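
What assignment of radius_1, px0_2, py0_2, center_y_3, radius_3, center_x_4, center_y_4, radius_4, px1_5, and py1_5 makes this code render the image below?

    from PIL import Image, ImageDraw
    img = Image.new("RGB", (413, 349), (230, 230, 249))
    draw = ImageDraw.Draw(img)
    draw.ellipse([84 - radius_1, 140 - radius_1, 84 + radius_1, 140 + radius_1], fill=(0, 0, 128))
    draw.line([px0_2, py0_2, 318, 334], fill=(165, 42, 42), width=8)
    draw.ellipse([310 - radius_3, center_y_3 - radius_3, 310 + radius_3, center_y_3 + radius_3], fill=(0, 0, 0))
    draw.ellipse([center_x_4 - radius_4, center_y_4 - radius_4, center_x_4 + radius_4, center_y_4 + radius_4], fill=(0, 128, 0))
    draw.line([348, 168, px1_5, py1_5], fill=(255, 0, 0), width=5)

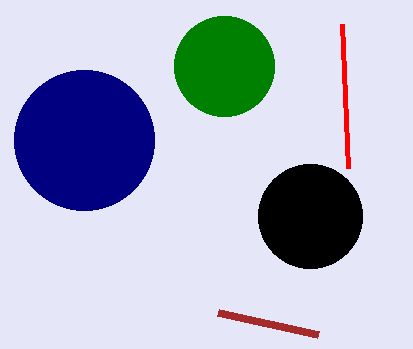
radius_1 = 70
px0_2 = 218
py0_2 = 312
center_y_3 = 216
radius_3 = 52
center_x_4 = 224
center_y_4 = 66
radius_4 = 50
px1_5 = 342
py1_5 = 24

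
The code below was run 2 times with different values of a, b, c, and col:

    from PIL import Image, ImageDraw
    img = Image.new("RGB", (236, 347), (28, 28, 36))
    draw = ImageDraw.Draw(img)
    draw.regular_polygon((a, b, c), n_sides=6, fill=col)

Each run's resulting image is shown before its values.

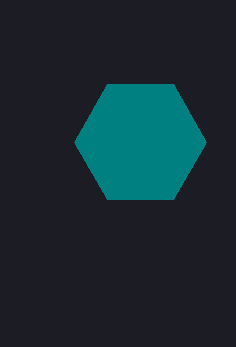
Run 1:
a = 140; b = 142; c = 66; col = 'teal'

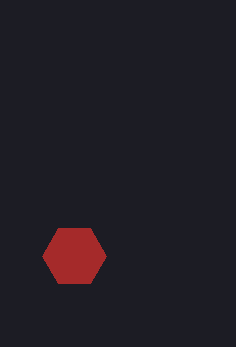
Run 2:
a = 74
b = 256
c = 32
col = 'brown'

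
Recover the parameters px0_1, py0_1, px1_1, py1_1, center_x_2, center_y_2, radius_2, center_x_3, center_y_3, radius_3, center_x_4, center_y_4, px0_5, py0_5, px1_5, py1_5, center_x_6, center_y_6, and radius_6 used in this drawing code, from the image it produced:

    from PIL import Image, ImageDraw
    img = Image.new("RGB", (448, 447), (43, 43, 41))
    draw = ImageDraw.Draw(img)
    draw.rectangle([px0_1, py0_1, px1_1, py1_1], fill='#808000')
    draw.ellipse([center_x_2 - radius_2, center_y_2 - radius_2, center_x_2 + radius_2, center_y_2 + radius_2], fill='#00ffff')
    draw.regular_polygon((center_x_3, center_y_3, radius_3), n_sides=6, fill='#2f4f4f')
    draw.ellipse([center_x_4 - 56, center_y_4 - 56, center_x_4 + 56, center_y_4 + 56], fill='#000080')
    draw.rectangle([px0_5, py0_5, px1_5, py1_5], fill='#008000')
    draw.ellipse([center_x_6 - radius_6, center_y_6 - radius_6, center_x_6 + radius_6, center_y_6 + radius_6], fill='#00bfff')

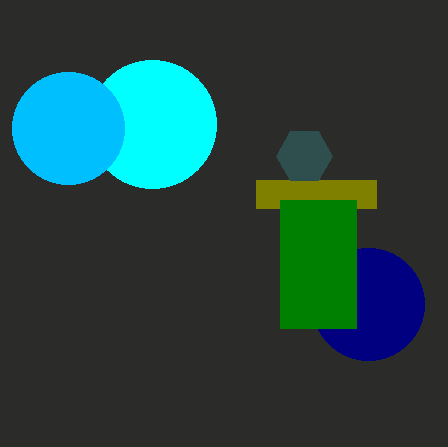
px0_1 = 256
py0_1 = 180
px1_1 = 376
py1_1 = 208
center_x_2 = 152
center_y_2 = 124
radius_2 = 64
center_x_3 = 304
center_y_3 = 156
radius_3 = 28
center_x_4 = 368
center_y_4 = 304
px0_5 = 280
py0_5 = 200
px1_5 = 356
py1_5 = 328
center_x_6 = 68
center_y_6 = 128
radius_6 = 56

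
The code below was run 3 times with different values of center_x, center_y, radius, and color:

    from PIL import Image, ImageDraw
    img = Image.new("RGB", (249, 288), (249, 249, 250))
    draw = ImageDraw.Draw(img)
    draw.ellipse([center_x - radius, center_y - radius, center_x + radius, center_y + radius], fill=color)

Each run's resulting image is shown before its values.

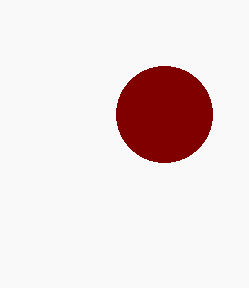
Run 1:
center_x = 164; center_y = 114; radius = 48; color = 'maroon'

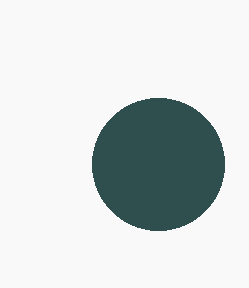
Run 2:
center_x = 158
center_y = 164
radius = 66
color = 'darkslategray'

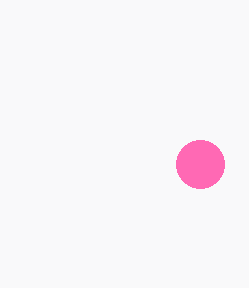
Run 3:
center_x = 200
center_y = 164
radius = 24
color = 'hotpink'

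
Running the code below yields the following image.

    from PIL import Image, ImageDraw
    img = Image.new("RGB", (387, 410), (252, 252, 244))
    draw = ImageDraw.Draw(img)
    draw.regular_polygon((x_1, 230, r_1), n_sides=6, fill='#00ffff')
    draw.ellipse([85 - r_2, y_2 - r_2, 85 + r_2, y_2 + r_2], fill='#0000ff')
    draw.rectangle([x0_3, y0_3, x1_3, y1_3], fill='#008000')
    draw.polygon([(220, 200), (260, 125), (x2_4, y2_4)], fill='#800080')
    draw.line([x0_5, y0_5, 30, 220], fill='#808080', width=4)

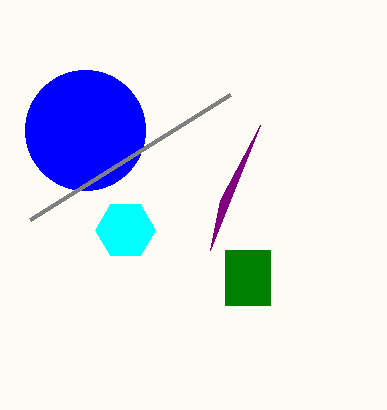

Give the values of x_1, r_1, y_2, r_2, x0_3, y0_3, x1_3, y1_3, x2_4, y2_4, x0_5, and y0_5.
x_1 = 125, r_1 = 30, y_2 = 130, r_2 = 60, x0_3 = 225, y0_3 = 250, x1_3 = 270, y1_3 = 305, x2_4 = 210, y2_4 = 250, x0_5 = 230, y0_5 = 95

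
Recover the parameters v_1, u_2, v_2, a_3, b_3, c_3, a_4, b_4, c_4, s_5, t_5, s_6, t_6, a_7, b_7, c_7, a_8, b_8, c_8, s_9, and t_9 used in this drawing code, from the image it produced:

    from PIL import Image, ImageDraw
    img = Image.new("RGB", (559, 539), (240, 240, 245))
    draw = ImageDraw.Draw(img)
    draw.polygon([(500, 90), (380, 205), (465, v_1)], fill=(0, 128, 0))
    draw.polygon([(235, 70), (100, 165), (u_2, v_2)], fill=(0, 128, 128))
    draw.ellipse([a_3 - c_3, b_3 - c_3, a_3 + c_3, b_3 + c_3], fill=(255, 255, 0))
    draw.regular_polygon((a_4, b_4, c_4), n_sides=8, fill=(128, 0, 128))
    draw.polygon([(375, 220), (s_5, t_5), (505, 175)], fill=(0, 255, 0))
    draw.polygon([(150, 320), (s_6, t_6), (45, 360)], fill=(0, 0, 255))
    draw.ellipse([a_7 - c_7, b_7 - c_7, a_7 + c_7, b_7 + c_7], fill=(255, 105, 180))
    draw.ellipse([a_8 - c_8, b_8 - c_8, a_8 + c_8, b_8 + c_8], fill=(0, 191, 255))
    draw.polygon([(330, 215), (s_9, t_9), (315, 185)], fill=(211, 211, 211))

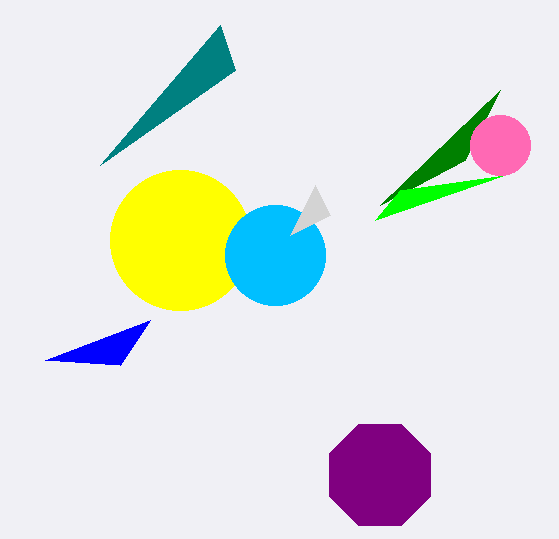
v_1 = 160
u_2 = 220
v_2 = 25
a_3 = 180
b_3 = 240
c_3 = 70
a_4 = 380
b_4 = 475
c_4 = 55
s_5 = 400
t_5 = 190
s_6 = 120
t_6 = 365
a_7 = 500
b_7 = 145
c_7 = 30
a_8 = 275
b_8 = 255
c_8 = 50
s_9 = 290
t_9 = 235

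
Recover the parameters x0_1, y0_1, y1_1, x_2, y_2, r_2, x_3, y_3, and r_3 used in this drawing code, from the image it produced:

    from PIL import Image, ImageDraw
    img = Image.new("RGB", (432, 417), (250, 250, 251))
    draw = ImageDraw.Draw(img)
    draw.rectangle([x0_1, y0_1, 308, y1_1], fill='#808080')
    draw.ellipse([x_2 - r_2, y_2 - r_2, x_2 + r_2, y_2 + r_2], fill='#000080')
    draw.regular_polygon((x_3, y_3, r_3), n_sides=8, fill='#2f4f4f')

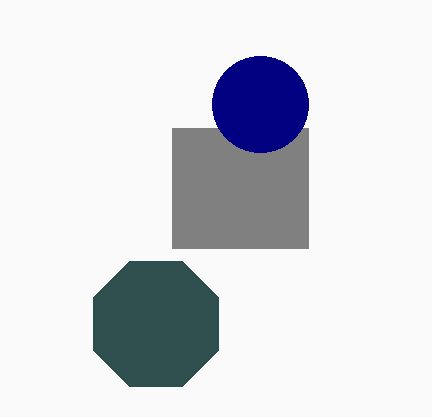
x0_1 = 172; y0_1 = 128; y1_1 = 248; x_2 = 260; y_2 = 104; r_2 = 48; x_3 = 156; y_3 = 324; r_3 = 68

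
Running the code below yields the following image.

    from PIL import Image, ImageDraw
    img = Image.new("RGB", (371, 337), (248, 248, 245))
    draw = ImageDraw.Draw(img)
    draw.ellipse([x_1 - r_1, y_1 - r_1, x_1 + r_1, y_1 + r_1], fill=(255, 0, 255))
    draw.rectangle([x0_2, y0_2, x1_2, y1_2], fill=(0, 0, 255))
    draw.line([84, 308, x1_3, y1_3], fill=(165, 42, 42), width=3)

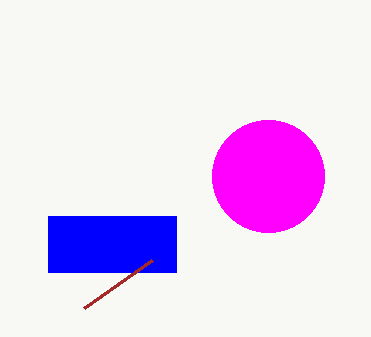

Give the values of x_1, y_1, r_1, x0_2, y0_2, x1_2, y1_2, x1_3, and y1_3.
x_1 = 268, y_1 = 176, r_1 = 56, x0_2 = 48, y0_2 = 216, x1_2 = 176, y1_2 = 272, x1_3 = 152, y1_3 = 260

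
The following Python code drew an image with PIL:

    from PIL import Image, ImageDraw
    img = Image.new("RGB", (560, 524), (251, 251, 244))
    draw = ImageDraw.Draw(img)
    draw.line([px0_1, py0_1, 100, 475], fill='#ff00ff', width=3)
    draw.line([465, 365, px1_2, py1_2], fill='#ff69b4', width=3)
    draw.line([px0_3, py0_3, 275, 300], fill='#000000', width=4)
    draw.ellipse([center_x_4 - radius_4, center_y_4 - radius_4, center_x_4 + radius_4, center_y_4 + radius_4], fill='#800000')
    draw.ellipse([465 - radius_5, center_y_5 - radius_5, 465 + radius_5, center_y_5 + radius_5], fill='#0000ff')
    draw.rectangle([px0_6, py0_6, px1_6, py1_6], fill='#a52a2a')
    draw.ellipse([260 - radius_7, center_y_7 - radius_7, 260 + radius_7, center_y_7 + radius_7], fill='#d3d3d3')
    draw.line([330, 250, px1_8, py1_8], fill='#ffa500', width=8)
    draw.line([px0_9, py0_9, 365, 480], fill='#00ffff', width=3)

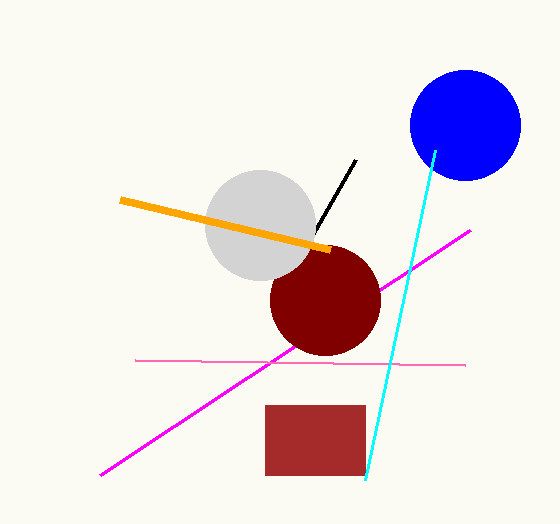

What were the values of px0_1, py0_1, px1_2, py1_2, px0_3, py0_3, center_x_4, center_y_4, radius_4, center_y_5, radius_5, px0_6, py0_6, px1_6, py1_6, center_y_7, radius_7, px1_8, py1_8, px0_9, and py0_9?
px0_1 = 470, py0_1 = 230, px1_2 = 135, py1_2 = 360, px0_3 = 355, py0_3 = 160, center_x_4 = 325, center_y_4 = 300, radius_4 = 55, center_y_5 = 125, radius_5 = 55, px0_6 = 265, py0_6 = 405, px1_6 = 365, py1_6 = 475, center_y_7 = 225, radius_7 = 55, px1_8 = 120, py1_8 = 200, px0_9 = 435, py0_9 = 150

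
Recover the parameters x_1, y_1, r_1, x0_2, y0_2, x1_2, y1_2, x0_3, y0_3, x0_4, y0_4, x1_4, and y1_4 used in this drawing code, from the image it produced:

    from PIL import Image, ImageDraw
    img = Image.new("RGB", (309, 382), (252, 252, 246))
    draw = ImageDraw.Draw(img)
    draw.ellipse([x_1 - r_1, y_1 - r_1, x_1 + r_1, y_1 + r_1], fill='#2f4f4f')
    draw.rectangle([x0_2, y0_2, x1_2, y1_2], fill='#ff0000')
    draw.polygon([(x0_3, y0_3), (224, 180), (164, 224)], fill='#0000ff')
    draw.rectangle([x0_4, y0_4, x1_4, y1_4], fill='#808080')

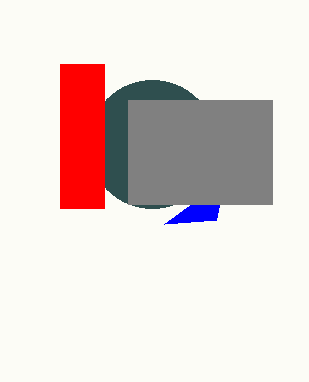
x_1 = 152, y_1 = 144, r_1 = 64, x0_2 = 60, y0_2 = 64, x1_2 = 104, y1_2 = 208, x0_3 = 216, y0_3 = 220, x0_4 = 128, y0_4 = 100, x1_4 = 272, y1_4 = 204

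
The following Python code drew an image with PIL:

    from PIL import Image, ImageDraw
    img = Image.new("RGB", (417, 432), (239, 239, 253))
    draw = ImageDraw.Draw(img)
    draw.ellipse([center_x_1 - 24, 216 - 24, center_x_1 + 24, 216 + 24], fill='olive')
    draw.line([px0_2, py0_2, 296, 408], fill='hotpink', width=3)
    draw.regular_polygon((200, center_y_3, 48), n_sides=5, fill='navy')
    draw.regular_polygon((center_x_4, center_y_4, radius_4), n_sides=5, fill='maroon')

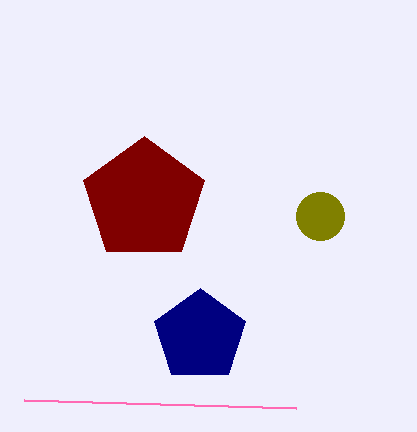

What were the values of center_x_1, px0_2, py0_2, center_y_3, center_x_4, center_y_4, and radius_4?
center_x_1 = 320, px0_2 = 24, py0_2 = 400, center_y_3 = 336, center_x_4 = 144, center_y_4 = 200, radius_4 = 64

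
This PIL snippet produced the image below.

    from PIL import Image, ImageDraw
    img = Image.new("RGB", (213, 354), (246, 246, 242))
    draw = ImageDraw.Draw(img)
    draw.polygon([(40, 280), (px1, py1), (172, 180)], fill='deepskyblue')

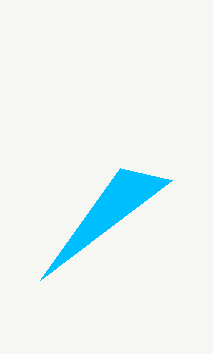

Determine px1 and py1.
px1 = 120, py1 = 168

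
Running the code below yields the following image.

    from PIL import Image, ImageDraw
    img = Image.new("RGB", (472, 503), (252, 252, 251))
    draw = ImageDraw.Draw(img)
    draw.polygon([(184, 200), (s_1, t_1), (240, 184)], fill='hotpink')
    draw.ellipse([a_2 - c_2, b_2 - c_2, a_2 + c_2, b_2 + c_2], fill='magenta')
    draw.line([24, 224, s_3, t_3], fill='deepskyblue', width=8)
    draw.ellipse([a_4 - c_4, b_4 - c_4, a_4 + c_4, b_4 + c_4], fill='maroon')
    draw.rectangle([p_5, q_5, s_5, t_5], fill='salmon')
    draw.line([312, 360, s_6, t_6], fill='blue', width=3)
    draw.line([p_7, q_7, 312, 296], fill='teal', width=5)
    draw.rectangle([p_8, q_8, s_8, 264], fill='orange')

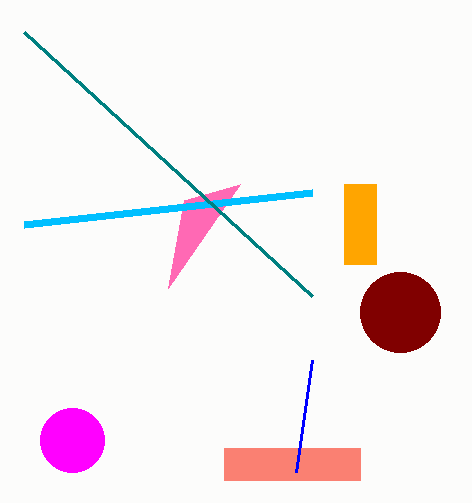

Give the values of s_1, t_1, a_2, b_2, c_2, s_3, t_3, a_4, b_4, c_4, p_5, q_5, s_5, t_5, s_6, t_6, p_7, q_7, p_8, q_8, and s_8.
s_1 = 168, t_1 = 288, a_2 = 72, b_2 = 440, c_2 = 32, s_3 = 312, t_3 = 192, a_4 = 400, b_4 = 312, c_4 = 40, p_5 = 224, q_5 = 448, s_5 = 360, t_5 = 480, s_6 = 296, t_6 = 472, p_7 = 24, q_7 = 32, p_8 = 344, q_8 = 184, s_8 = 376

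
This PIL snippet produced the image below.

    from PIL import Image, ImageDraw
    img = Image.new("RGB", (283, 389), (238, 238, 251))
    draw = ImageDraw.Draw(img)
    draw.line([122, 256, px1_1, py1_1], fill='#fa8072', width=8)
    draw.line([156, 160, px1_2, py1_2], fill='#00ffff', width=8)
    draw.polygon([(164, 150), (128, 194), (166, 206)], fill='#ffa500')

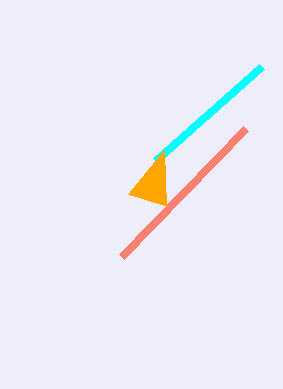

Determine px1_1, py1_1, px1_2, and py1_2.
px1_1 = 246
py1_1 = 128
px1_2 = 262
py1_2 = 66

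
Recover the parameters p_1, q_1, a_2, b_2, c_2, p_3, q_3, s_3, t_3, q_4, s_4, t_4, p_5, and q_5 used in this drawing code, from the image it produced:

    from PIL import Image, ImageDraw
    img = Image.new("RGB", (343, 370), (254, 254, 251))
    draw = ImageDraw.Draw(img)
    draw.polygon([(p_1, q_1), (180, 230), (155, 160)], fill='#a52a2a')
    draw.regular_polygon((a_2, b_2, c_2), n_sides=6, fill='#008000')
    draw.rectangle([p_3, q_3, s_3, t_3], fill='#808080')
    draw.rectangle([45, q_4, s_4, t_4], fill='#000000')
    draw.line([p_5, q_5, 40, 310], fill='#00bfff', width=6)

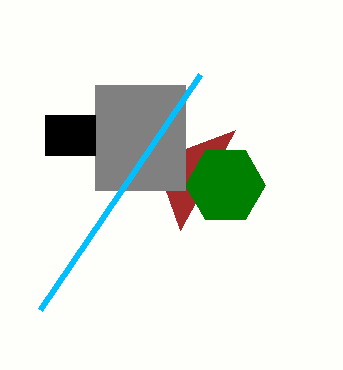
p_1 = 235; q_1 = 130; a_2 = 225; b_2 = 185; c_2 = 40; p_3 = 95; q_3 = 85; s_3 = 185; t_3 = 190; q_4 = 115; s_4 = 95; t_4 = 155; p_5 = 200; q_5 = 75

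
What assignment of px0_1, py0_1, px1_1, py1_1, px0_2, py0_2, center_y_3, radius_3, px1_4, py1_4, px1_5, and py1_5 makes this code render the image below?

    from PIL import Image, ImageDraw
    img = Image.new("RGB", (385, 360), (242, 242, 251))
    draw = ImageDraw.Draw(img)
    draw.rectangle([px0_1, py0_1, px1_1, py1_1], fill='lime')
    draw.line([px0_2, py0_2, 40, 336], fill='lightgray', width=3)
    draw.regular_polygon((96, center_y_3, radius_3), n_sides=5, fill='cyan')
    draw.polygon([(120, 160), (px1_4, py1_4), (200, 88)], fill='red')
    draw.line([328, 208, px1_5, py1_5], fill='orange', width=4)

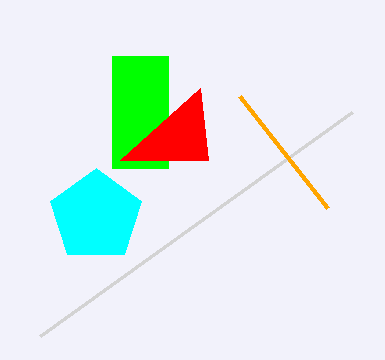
px0_1 = 112; py0_1 = 56; px1_1 = 168; py1_1 = 168; px0_2 = 352; py0_2 = 112; center_y_3 = 216; radius_3 = 48; px1_4 = 208; py1_4 = 160; px1_5 = 240; py1_5 = 96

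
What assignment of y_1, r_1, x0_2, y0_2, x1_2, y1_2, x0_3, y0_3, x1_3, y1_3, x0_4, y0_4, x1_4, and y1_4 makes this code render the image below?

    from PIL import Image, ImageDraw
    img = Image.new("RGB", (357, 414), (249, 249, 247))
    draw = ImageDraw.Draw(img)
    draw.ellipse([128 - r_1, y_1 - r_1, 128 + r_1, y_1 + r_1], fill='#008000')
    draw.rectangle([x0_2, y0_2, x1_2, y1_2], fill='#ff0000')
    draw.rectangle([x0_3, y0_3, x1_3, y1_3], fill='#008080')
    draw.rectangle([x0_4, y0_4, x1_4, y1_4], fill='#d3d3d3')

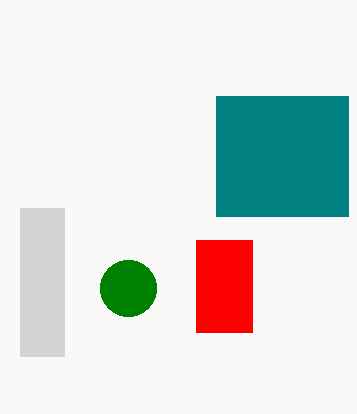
y_1 = 288
r_1 = 28
x0_2 = 196
y0_2 = 240
x1_2 = 252
y1_2 = 332
x0_3 = 216
y0_3 = 96
x1_3 = 348
y1_3 = 216
x0_4 = 20
y0_4 = 208
x1_4 = 64
y1_4 = 356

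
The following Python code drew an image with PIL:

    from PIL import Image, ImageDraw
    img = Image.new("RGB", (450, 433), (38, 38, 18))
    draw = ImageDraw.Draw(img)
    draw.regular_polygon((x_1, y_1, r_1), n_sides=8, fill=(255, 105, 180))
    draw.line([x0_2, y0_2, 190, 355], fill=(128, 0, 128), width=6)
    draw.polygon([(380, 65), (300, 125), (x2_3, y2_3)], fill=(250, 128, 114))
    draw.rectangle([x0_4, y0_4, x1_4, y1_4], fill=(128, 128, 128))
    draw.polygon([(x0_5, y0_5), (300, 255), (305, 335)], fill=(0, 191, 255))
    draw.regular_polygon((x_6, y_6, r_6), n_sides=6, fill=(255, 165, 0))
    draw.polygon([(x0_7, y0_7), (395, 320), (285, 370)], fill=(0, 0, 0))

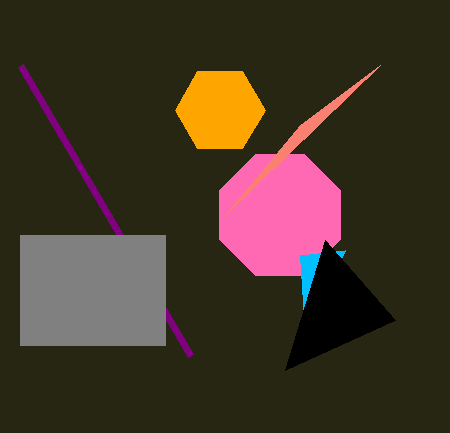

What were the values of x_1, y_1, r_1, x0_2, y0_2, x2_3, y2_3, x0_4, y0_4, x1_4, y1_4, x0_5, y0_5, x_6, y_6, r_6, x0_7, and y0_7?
x_1 = 280, y_1 = 215, r_1 = 65, x0_2 = 20, y0_2 = 65, x2_3 = 225, y2_3 = 215, x0_4 = 20, y0_4 = 235, x1_4 = 165, y1_4 = 345, x0_5 = 345, y0_5 = 250, x_6 = 220, y_6 = 110, r_6 = 45, x0_7 = 325, y0_7 = 240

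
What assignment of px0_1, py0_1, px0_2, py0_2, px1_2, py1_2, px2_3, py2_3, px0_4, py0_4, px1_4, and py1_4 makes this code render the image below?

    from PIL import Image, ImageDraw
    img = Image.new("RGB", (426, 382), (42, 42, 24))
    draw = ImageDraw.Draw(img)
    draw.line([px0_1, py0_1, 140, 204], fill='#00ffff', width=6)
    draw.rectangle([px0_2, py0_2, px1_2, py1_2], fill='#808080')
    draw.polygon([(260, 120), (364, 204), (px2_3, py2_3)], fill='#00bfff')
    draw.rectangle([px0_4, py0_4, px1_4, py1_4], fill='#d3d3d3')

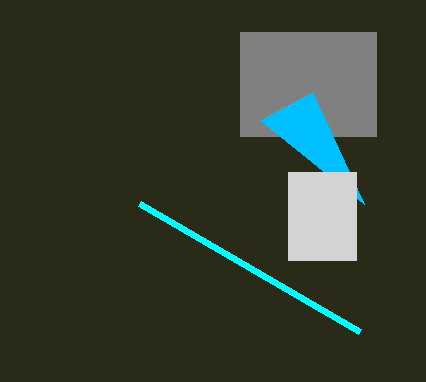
px0_1 = 360
py0_1 = 332
px0_2 = 240
py0_2 = 32
px1_2 = 376
py1_2 = 136
px2_3 = 312
py2_3 = 92
px0_4 = 288
py0_4 = 172
px1_4 = 356
py1_4 = 260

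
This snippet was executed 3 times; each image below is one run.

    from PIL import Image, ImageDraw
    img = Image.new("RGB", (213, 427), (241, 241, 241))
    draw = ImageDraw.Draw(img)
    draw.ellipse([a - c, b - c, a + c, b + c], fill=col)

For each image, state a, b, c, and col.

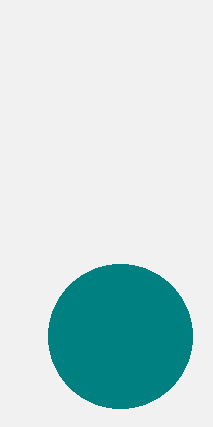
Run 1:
a = 120; b = 336; c = 72; col = 'teal'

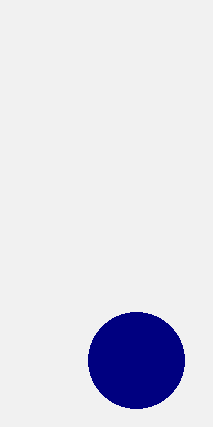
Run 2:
a = 136, b = 360, c = 48, col = 'navy'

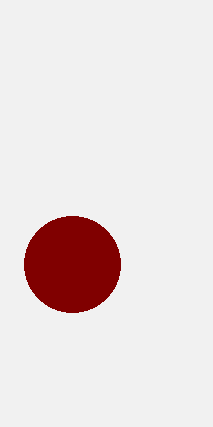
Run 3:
a = 72
b = 264
c = 48
col = 'maroon'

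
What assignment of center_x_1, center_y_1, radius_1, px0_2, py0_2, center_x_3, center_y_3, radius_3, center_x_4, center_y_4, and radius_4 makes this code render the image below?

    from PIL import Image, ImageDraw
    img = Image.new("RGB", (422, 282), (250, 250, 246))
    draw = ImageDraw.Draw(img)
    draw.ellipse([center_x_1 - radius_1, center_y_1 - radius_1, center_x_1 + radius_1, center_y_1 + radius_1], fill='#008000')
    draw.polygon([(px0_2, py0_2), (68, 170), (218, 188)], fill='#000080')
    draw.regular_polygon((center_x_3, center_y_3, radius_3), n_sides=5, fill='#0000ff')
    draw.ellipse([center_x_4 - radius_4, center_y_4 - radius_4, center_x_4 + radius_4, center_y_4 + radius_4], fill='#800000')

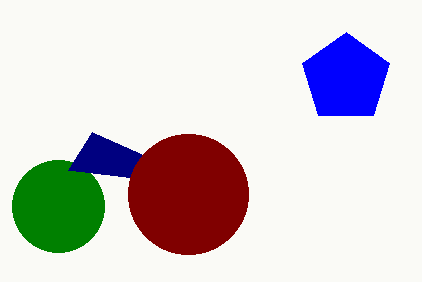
center_x_1 = 58
center_y_1 = 206
radius_1 = 46
px0_2 = 92
py0_2 = 132
center_x_3 = 346
center_y_3 = 78
radius_3 = 46
center_x_4 = 188
center_y_4 = 194
radius_4 = 60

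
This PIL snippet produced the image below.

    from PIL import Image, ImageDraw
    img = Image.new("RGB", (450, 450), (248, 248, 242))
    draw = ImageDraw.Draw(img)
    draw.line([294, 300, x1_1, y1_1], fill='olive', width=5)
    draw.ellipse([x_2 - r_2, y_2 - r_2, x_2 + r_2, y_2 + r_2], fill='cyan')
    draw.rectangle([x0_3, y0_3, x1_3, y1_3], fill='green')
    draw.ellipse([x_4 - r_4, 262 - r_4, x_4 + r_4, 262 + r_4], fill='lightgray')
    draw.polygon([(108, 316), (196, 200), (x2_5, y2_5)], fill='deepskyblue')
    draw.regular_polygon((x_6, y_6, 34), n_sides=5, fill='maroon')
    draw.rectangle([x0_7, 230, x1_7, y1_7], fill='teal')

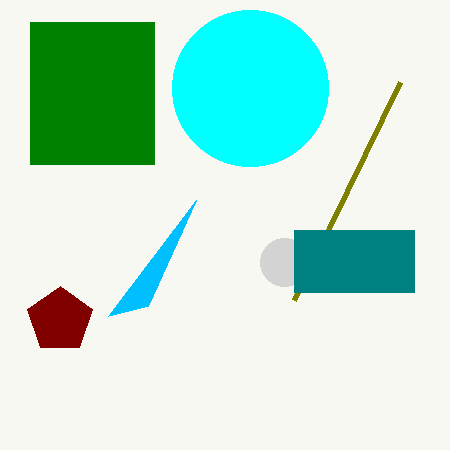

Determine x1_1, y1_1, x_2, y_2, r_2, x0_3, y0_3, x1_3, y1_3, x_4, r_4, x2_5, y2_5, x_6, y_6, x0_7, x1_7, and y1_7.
x1_1 = 400, y1_1 = 82, x_2 = 250, y_2 = 88, r_2 = 78, x0_3 = 30, y0_3 = 22, x1_3 = 154, y1_3 = 164, x_4 = 284, r_4 = 24, x2_5 = 148, y2_5 = 306, x_6 = 60, y_6 = 320, x0_7 = 294, x1_7 = 414, y1_7 = 292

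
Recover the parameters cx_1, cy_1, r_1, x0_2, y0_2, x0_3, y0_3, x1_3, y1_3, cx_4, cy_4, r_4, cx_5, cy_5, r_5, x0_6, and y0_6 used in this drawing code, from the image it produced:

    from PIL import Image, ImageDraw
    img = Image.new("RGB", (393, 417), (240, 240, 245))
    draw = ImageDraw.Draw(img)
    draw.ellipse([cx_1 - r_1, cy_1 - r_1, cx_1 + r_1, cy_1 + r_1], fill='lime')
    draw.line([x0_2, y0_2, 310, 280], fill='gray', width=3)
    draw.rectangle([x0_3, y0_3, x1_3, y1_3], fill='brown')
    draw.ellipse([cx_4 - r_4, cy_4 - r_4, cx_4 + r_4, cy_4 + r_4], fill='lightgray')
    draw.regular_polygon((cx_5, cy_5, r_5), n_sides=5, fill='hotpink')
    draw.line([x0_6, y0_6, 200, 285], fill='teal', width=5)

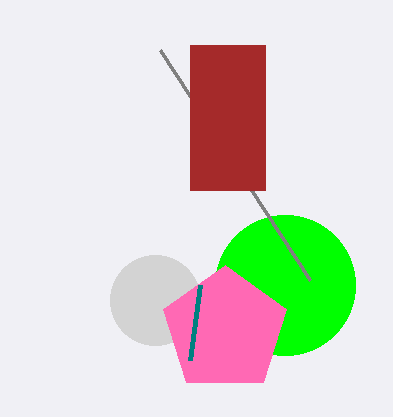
cx_1 = 285, cy_1 = 285, r_1 = 70, x0_2 = 160, y0_2 = 50, x0_3 = 190, y0_3 = 45, x1_3 = 265, y1_3 = 190, cx_4 = 155, cy_4 = 300, r_4 = 45, cx_5 = 225, cy_5 = 330, r_5 = 65, x0_6 = 190, y0_6 = 360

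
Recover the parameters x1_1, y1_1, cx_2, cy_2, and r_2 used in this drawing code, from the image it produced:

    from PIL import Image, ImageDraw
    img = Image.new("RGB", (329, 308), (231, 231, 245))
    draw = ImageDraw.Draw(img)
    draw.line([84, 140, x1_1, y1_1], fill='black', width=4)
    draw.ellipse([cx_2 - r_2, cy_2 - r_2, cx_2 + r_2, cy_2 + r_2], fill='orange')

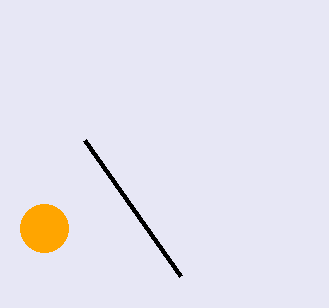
x1_1 = 180, y1_1 = 276, cx_2 = 44, cy_2 = 228, r_2 = 24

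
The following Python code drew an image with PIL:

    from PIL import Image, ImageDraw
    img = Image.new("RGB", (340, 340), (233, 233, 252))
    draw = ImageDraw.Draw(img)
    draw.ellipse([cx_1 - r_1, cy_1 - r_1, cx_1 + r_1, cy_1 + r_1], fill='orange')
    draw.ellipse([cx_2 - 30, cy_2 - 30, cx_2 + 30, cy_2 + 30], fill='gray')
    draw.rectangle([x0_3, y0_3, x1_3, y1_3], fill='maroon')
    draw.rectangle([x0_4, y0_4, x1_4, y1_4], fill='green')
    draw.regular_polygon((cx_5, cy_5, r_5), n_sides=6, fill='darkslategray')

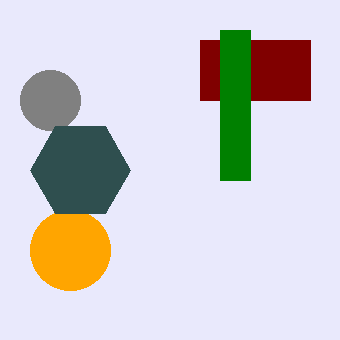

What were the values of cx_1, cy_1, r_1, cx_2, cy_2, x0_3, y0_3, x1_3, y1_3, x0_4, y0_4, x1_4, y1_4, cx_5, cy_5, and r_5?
cx_1 = 70
cy_1 = 250
r_1 = 40
cx_2 = 50
cy_2 = 100
x0_3 = 200
y0_3 = 40
x1_3 = 310
y1_3 = 100
x0_4 = 220
y0_4 = 30
x1_4 = 250
y1_4 = 180
cx_5 = 80
cy_5 = 170
r_5 = 50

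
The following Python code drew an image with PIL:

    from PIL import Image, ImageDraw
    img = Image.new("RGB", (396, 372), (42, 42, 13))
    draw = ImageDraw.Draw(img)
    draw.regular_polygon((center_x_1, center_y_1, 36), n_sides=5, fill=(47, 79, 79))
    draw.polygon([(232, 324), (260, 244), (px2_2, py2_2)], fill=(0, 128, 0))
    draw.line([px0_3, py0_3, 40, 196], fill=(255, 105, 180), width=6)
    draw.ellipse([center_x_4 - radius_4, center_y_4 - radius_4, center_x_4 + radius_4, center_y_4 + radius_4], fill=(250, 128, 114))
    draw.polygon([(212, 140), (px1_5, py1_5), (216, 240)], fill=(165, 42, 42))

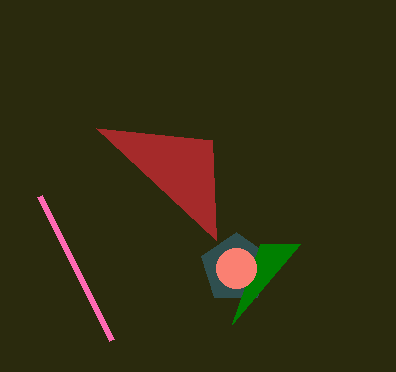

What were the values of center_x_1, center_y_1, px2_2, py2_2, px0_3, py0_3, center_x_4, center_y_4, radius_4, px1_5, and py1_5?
center_x_1 = 236, center_y_1 = 268, px2_2 = 300, py2_2 = 244, px0_3 = 112, py0_3 = 340, center_x_4 = 236, center_y_4 = 268, radius_4 = 20, px1_5 = 96, py1_5 = 128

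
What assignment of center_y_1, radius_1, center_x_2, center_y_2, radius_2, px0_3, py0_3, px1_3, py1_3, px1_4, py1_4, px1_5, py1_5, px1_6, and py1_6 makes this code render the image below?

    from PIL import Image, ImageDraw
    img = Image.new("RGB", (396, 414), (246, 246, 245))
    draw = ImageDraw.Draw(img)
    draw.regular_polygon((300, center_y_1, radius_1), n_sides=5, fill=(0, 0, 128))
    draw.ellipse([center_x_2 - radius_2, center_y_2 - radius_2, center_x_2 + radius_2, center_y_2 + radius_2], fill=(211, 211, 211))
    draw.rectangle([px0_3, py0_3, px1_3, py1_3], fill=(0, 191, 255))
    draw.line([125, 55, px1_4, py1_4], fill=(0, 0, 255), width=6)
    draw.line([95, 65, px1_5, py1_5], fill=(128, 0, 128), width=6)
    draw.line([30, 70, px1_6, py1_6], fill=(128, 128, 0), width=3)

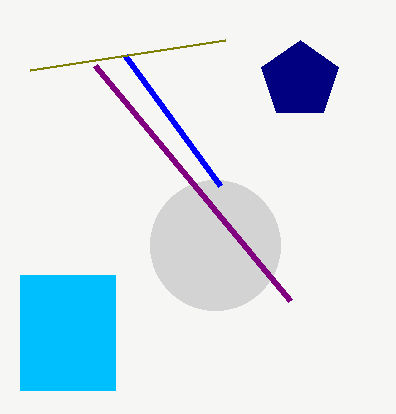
center_y_1 = 80
radius_1 = 40
center_x_2 = 215
center_y_2 = 245
radius_2 = 65
px0_3 = 20
py0_3 = 275
px1_3 = 115
py1_3 = 390
px1_4 = 220
py1_4 = 185
px1_5 = 290
py1_5 = 300
px1_6 = 225
py1_6 = 40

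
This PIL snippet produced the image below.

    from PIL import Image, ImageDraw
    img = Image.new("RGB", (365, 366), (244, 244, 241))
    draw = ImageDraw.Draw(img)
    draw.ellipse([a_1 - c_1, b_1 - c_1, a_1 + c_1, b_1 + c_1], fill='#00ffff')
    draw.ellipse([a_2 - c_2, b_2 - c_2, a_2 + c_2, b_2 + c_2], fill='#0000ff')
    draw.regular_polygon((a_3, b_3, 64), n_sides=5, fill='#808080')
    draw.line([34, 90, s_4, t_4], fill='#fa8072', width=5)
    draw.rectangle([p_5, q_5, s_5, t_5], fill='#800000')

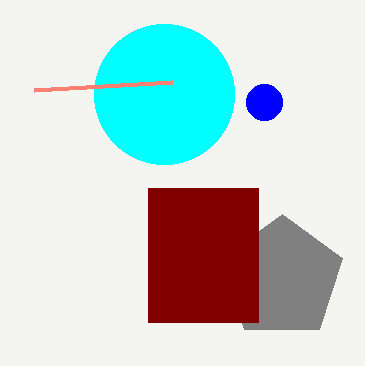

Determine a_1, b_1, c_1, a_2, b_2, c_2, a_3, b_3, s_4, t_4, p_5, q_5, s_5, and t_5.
a_1 = 164
b_1 = 94
c_1 = 70
a_2 = 264
b_2 = 102
c_2 = 18
a_3 = 282
b_3 = 278
s_4 = 172
t_4 = 82
p_5 = 148
q_5 = 188
s_5 = 258
t_5 = 322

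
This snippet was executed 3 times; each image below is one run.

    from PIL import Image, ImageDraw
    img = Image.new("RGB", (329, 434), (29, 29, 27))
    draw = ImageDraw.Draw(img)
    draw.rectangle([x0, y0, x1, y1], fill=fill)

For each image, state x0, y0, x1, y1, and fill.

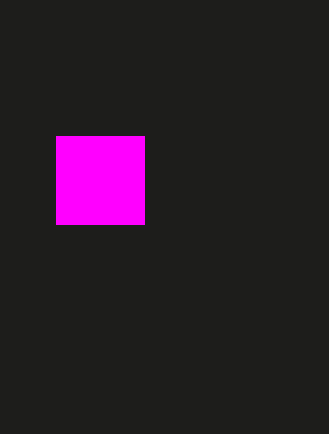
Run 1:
x0 = 56, y0 = 136, x1 = 144, y1 = 224, fill = 'magenta'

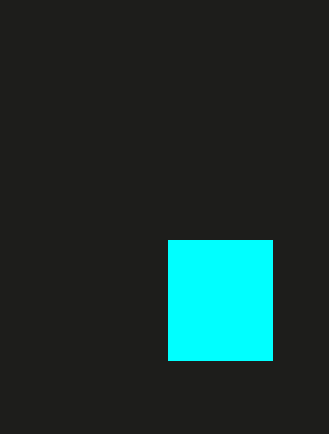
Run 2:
x0 = 168
y0 = 240
x1 = 272
y1 = 360
fill = 'cyan'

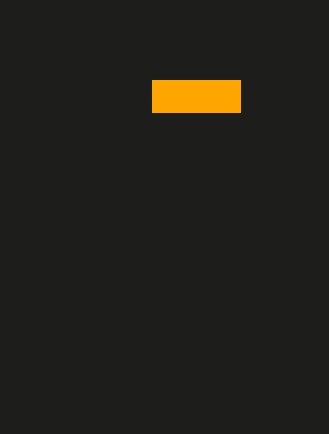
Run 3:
x0 = 152, y0 = 80, x1 = 240, y1 = 112, fill = 'orange'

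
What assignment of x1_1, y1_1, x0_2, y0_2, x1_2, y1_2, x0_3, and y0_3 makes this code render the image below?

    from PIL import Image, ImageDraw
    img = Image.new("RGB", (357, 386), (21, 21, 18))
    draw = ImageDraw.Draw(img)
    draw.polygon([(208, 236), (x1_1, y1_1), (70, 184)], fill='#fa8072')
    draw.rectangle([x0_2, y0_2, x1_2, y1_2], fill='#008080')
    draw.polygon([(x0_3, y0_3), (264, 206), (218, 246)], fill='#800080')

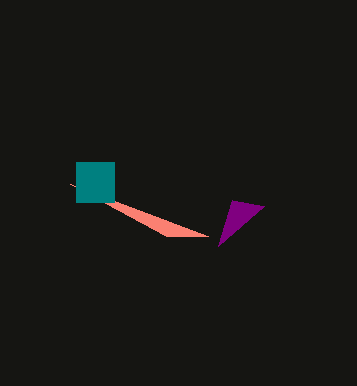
x1_1 = 166, y1_1 = 236, x0_2 = 76, y0_2 = 162, x1_2 = 114, y1_2 = 202, x0_3 = 232, y0_3 = 200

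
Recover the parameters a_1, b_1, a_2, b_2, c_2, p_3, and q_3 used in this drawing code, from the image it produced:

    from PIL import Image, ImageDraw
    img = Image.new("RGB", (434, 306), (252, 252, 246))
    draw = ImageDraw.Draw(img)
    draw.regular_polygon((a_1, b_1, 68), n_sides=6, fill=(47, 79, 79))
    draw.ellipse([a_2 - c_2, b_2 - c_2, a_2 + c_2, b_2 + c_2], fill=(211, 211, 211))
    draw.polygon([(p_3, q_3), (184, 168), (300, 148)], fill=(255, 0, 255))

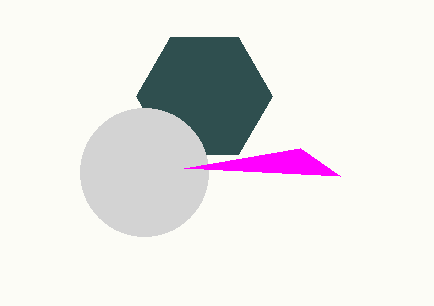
a_1 = 204; b_1 = 96; a_2 = 144; b_2 = 172; c_2 = 64; p_3 = 340; q_3 = 176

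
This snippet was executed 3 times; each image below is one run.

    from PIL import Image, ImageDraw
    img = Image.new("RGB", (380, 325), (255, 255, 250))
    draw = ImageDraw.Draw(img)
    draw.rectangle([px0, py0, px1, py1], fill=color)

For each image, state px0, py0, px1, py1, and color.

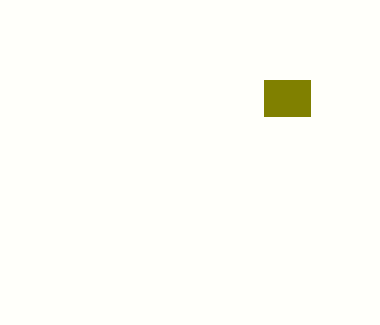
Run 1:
px0 = 264; py0 = 80; px1 = 310; py1 = 116; color = 'olive'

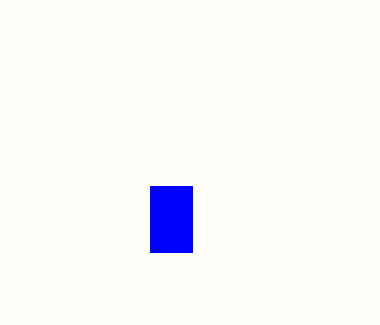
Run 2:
px0 = 150; py0 = 186; px1 = 192; py1 = 252; color = 'blue'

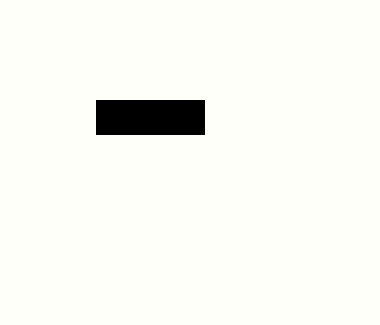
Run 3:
px0 = 96, py0 = 100, px1 = 204, py1 = 134, color = 'black'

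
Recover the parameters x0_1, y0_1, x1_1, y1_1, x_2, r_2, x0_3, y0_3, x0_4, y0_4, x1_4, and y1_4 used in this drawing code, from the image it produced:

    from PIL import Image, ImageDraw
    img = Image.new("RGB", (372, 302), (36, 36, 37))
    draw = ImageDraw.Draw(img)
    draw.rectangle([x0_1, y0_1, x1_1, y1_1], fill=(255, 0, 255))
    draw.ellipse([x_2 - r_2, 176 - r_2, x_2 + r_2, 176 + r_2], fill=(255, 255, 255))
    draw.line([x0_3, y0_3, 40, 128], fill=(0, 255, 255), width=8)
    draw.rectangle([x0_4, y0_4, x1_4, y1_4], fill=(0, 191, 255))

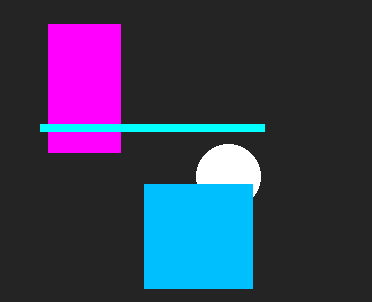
x0_1 = 48, y0_1 = 24, x1_1 = 120, y1_1 = 152, x_2 = 228, r_2 = 32, x0_3 = 264, y0_3 = 128, x0_4 = 144, y0_4 = 184, x1_4 = 252, y1_4 = 288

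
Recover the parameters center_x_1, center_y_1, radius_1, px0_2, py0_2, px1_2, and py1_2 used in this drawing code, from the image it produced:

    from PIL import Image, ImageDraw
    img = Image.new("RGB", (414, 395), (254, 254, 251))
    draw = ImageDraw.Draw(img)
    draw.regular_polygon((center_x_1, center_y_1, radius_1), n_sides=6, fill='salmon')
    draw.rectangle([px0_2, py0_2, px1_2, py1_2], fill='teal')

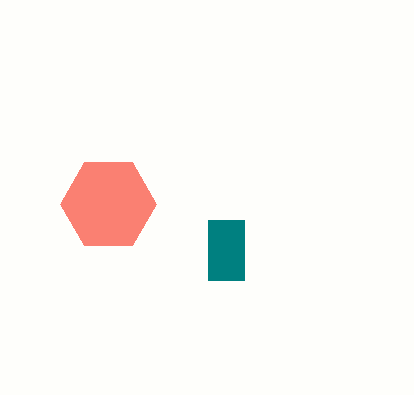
center_x_1 = 108; center_y_1 = 204; radius_1 = 48; px0_2 = 208; py0_2 = 220; px1_2 = 244; py1_2 = 280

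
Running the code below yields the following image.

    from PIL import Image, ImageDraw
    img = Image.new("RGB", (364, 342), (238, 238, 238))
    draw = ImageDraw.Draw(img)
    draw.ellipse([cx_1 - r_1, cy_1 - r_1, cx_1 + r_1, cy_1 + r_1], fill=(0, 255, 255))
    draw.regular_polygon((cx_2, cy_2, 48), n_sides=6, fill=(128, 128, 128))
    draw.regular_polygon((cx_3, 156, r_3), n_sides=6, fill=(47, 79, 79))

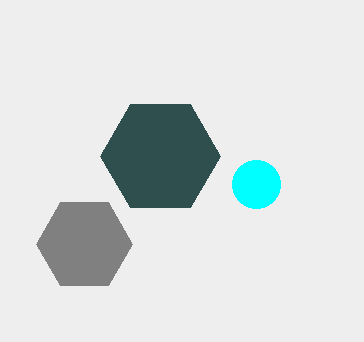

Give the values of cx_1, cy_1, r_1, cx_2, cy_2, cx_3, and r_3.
cx_1 = 256
cy_1 = 184
r_1 = 24
cx_2 = 84
cy_2 = 244
cx_3 = 160
r_3 = 60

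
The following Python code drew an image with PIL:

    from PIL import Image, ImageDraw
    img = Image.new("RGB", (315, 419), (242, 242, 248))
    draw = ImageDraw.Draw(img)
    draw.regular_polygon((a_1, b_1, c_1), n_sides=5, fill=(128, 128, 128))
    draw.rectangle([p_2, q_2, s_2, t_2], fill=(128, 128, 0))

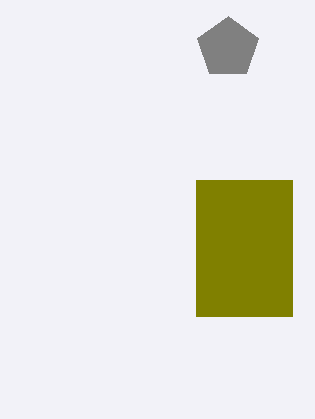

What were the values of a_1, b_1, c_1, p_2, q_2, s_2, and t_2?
a_1 = 228, b_1 = 48, c_1 = 32, p_2 = 196, q_2 = 180, s_2 = 292, t_2 = 316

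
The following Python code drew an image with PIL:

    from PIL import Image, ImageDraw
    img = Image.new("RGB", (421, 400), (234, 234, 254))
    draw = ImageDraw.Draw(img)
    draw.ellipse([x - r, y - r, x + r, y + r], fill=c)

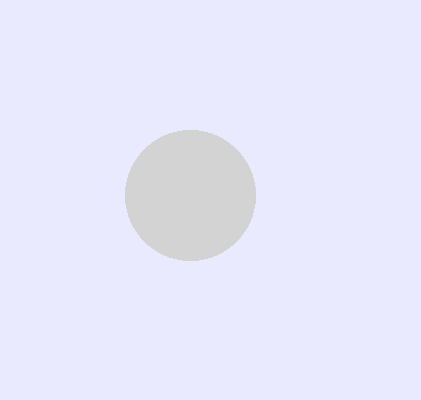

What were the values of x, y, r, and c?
x = 190, y = 195, r = 65, c = 'lightgray'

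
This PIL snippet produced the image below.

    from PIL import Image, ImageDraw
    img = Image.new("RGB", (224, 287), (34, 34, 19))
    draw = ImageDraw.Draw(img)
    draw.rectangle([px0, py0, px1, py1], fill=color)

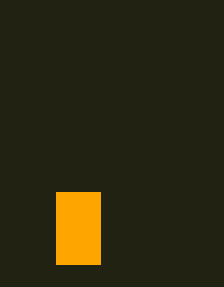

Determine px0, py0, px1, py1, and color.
px0 = 56; py0 = 192; px1 = 100; py1 = 264; color = 'orange'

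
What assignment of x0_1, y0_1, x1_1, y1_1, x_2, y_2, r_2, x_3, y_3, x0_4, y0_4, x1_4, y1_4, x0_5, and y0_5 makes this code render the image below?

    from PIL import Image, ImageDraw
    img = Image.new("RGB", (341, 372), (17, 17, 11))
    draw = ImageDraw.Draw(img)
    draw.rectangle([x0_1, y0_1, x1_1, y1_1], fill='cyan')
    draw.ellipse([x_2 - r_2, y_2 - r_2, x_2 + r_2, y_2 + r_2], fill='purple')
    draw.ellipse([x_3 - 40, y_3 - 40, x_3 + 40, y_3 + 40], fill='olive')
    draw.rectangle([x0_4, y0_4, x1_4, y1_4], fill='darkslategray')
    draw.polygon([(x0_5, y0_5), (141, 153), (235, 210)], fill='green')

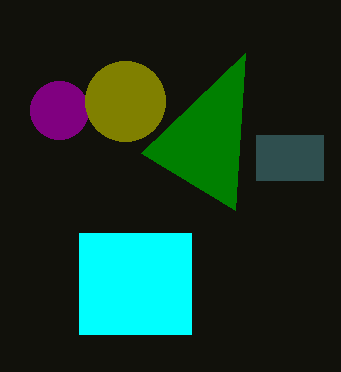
x0_1 = 79, y0_1 = 233, x1_1 = 191, y1_1 = 334, x_2 = 59, y_2 = 110, r_2 = 29, x_3 = 125, y_3 = 101, x0_4 = 256, y0_4 = 135, x1_4 = 323, y1_4 = 180, x0_5 = 245, y0_5 = 53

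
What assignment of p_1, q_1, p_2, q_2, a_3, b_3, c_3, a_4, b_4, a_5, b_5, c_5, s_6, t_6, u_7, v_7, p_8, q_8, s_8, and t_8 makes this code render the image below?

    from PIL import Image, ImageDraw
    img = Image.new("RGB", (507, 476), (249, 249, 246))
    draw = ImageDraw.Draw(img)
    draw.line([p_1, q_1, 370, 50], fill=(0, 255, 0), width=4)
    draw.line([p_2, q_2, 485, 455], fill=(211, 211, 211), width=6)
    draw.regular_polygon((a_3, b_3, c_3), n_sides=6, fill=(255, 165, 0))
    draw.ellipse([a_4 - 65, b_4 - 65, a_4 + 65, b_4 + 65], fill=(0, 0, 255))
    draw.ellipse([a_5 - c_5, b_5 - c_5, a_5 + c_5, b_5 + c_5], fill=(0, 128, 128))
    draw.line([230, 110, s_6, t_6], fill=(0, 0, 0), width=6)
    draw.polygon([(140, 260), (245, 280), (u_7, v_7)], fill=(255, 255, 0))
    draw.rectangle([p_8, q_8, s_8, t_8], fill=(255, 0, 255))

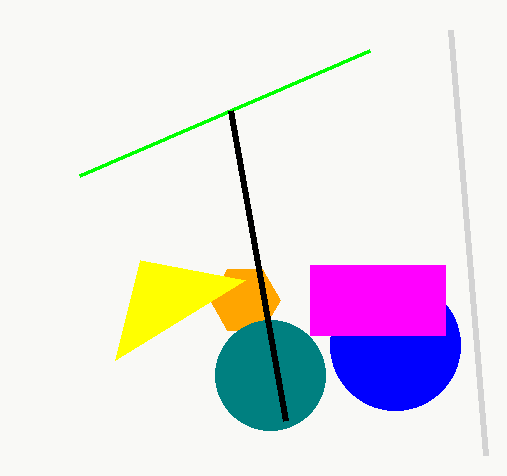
p_1 = 80
q_1 = 175
p_2 = 450
q_2 = 30
a_3 = 245
b_3 = 300
c_3 = 35
a_4 = 395
b_4 = 345
a_5 = 270
b_5 = 375
c_5 = 55
s_6 = 285
t_6 = 420
u_7 = 115
v_7 = 360
p_8 = 310
q_8 = 265
s_8 = 445
t_8 = 335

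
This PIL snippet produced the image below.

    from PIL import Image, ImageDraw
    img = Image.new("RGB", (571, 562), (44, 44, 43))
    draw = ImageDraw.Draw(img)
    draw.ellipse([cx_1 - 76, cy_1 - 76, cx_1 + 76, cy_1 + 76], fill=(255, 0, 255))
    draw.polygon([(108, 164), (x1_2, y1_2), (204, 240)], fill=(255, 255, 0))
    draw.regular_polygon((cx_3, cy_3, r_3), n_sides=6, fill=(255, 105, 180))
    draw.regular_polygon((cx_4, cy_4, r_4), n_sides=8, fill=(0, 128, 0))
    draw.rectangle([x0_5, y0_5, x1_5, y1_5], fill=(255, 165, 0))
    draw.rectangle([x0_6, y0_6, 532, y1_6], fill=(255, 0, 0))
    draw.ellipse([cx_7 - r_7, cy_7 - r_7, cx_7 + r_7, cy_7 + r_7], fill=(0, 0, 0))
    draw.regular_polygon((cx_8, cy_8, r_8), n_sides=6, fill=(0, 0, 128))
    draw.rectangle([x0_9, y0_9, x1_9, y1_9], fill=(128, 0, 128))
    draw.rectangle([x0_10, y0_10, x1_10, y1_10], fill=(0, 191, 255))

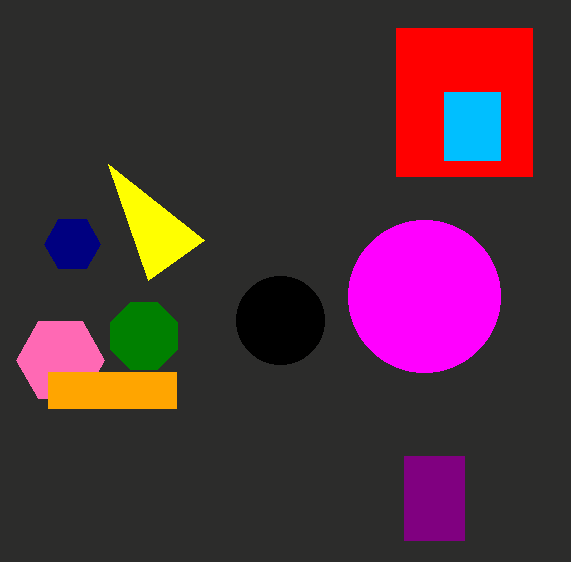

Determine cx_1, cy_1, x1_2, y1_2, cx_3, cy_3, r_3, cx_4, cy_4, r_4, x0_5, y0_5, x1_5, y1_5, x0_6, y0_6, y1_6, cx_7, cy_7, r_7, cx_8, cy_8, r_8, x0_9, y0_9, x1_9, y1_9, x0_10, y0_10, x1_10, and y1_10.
cx_1 = 424; cy_1 = 296; x1_2 = 148; y1_2 = 280; cx_3 = 60; cy_3 = 360; r_3 = 44; cx_4 = 144; cy_4 = 336; r_4 = 36; x0_5 = 48; y0_5 = 372; x1_5 = 176; y1_5 = 408; x0_6 = 396; y0_6 = 28; y1_6 = 176; cx_7 = 280; cy_7 = 320; r_7 = 44; cx_8 = 72; cy_8 = 244; r_8 = 28; x0_9 = 404; y0_9 = 456; x1_9 = 464; y1_9 = 540; x0_10 = 444; y0_10 = 92; x1_10 = 500; y1_10 = 160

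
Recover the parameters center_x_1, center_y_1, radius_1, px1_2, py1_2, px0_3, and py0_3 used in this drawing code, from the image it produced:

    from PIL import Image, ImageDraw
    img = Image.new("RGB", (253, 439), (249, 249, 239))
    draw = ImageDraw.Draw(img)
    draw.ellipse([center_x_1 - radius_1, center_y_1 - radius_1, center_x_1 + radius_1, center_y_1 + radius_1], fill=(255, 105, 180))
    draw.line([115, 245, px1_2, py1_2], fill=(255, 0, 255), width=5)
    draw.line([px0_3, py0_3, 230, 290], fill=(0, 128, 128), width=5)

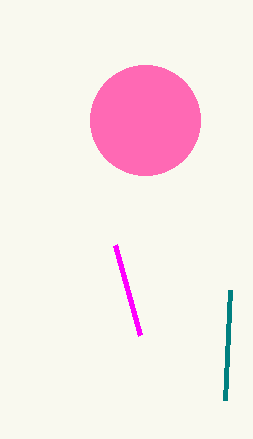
center_x_1 = 145; center_y_1 = 120; radius_1 = 55; px1_2 = 140; py1_2 = 335; px0_3 = 225; py0_3 = 400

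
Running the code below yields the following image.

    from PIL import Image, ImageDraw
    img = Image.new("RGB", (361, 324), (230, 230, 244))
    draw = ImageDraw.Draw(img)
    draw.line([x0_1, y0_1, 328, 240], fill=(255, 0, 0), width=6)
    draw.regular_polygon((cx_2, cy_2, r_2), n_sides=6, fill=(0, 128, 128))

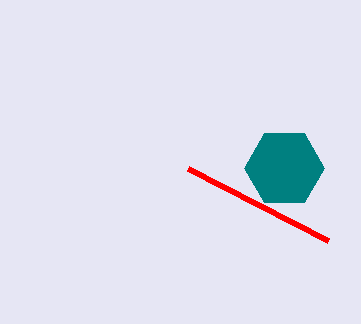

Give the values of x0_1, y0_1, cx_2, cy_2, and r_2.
x0_1 = 188; y0_1 = 168; cx_2 = 284; cy_2 = 168; r_2 = 40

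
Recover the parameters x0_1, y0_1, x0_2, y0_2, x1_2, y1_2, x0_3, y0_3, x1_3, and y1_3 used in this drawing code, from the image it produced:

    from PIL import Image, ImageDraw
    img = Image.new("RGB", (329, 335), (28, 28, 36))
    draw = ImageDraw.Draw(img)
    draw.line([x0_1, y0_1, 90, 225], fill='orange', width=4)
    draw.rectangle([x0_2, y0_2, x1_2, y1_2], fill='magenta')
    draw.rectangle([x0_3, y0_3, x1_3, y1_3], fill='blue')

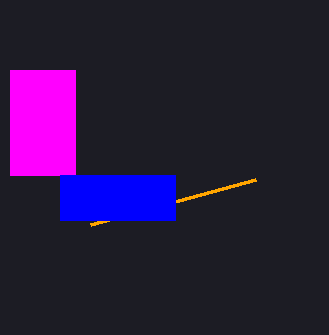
x0_1 = 255
y0_1 = 180
x0_2 = 10
y0_2 = 70
x1_2 = 75
y1_2 = 175
x0_3 = 60
y0_3 = 175
x1_3 = 175
y1_3 = 220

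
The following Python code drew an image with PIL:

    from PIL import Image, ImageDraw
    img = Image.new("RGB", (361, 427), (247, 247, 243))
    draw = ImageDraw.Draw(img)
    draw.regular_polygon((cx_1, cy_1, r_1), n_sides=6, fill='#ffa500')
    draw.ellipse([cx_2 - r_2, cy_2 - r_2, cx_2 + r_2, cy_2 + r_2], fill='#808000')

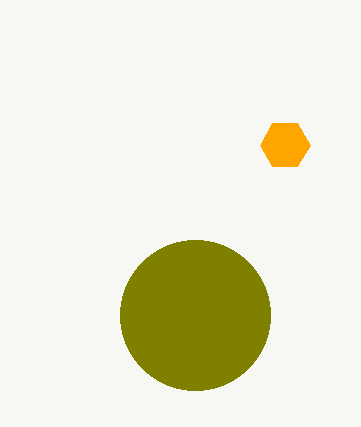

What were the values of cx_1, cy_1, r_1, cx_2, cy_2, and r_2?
cx_1 = 285; cy_1 = 145; r_1 = 25; cx_2 = 195; cy_2 = 315; r_2 = 75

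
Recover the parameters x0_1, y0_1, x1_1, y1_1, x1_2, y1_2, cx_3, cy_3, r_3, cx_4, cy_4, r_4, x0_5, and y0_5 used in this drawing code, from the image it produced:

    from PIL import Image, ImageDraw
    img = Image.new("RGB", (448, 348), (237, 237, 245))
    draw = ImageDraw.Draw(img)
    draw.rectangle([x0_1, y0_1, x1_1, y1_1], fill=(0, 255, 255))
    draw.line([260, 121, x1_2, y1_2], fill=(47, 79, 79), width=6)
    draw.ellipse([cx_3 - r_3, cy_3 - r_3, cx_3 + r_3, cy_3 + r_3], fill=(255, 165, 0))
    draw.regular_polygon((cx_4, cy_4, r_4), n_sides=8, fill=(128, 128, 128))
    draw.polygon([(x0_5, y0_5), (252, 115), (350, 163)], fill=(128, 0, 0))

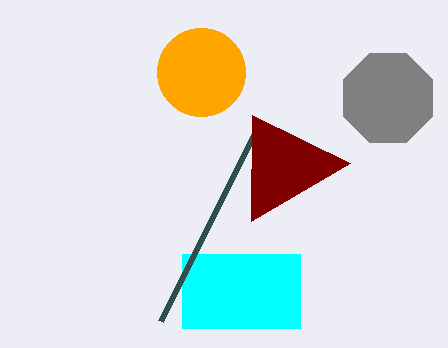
x0_1 = 182; y0_1 = 254; x1_1 = 300; y1_1 = 328; x1_2 = 160; y1_2 = 321; cx_3 = 201; cy_3 = 72; r_3 = 44; cx_4 = 388; cy_4 = 98; r_4 = 48; x0_5 = 251; y0_5 = 221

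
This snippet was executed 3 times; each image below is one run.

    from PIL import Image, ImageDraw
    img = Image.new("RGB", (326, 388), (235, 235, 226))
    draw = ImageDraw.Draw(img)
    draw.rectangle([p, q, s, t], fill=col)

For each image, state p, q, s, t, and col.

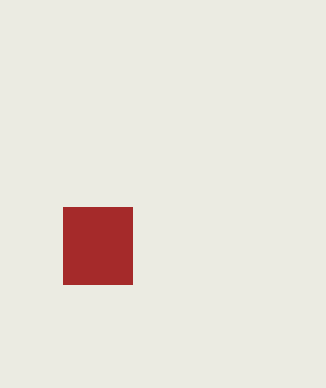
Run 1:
p = 63; q = 207; s = 132; t = 284; col = 'brown'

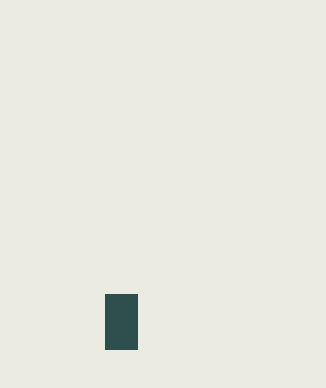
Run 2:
p = 105; q = 294; s = 137; t = 349; col = 'darkslategray'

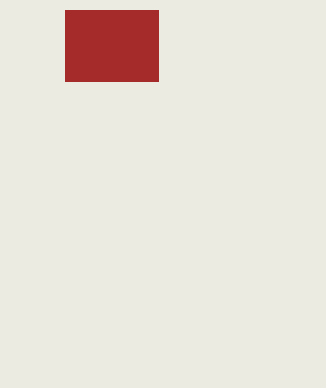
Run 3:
p = 65; q = 10; s = 158; t = 81; col = 'brown'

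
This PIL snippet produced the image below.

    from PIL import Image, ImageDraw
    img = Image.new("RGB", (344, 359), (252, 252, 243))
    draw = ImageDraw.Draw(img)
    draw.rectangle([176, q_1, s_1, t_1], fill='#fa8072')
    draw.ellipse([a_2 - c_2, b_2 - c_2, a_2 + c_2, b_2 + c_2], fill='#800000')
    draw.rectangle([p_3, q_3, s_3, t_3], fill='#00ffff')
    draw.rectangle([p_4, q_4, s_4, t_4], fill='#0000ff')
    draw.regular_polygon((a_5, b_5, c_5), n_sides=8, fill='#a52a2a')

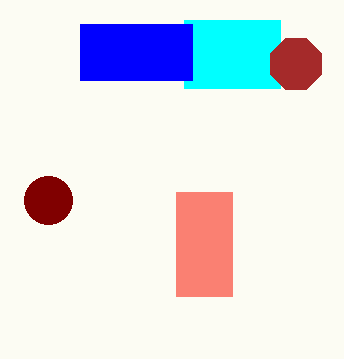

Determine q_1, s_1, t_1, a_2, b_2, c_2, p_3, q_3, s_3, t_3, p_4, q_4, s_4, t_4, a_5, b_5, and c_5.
q_1 = 192; s_1 = 232; t_1 = 296; a_2 = 48; b_2 = 200; c_2 = 24; p_3 = 184; q_3 = 20; s_3 = 280; t_3 = 88; p_4 = 80; q_4 = 24; s_4 = 192; t_4 = 80; a_5 = 296; b_5 = 64; c_5 = 28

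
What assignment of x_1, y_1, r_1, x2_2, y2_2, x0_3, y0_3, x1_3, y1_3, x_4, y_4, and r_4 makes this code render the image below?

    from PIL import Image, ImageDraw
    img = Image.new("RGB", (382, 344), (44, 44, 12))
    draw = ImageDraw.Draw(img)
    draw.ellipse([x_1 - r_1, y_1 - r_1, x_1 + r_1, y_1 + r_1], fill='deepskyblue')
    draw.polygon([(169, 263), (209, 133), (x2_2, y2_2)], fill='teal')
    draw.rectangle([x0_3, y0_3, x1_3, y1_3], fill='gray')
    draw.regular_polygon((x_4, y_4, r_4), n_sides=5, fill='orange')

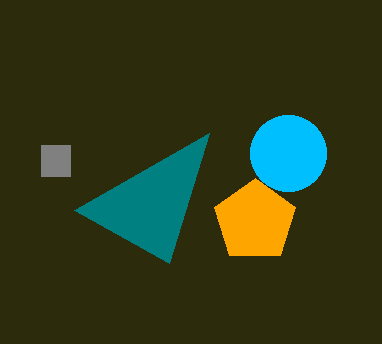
x_1 = 288; y_1 = 153; r_1 = 38; x2_2 = 74; y2_2 = 210; x0_3 = 41; y0_3 = 145; x1_3 = 70; y1_3 = 176; x_4 = 255; y_4 = 221; r_4 = 43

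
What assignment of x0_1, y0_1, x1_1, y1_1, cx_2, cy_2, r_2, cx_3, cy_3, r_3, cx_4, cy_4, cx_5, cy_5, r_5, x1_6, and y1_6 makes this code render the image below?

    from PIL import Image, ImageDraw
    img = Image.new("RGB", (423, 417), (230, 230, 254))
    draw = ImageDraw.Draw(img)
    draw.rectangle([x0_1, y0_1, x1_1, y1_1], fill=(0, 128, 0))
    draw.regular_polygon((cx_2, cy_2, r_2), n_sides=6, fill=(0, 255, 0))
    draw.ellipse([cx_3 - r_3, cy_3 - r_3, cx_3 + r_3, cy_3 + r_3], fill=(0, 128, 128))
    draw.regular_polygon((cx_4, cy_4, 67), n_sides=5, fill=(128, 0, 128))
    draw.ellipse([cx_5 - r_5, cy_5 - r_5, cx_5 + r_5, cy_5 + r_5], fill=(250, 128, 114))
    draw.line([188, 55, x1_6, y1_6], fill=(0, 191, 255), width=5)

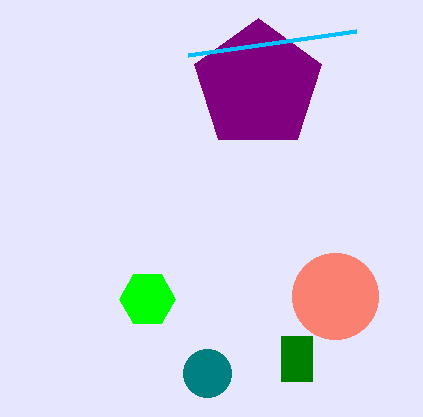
x0_1 = 281
y0_1 = 336
x1_1 = 312
y1_1 = 381
cx_2 = 147
cy_2 = 299
r_2 = 28
cx_3 = 207
cy_3 = 373
r_3 = 24
cx_4 = 258
cy_4 = 85
cx_5 = 335
cy_5 = 296
r_5 = 43
x1_6 = 356
y1_6 = 31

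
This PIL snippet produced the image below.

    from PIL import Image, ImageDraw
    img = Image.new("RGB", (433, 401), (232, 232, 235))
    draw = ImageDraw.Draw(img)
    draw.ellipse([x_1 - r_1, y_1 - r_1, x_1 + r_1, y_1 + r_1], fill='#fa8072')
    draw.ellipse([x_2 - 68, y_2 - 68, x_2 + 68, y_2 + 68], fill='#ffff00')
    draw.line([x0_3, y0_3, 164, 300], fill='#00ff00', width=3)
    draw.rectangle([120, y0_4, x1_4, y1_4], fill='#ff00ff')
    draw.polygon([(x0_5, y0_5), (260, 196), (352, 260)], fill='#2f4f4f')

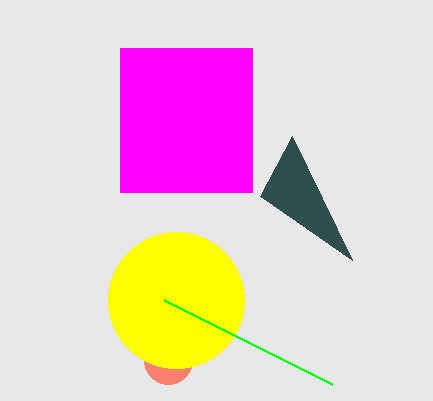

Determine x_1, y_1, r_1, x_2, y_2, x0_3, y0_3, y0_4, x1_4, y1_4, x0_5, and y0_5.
x_1 = 168; y_1 = 360; r_1 = 24; x_2 = 176; y_2 = 300; x0_3 = 332; y0_3 = 384; y0_4 = 48; x1_4 = 252; y1_4 = 192; x0_5 = 292; y0_5 = 136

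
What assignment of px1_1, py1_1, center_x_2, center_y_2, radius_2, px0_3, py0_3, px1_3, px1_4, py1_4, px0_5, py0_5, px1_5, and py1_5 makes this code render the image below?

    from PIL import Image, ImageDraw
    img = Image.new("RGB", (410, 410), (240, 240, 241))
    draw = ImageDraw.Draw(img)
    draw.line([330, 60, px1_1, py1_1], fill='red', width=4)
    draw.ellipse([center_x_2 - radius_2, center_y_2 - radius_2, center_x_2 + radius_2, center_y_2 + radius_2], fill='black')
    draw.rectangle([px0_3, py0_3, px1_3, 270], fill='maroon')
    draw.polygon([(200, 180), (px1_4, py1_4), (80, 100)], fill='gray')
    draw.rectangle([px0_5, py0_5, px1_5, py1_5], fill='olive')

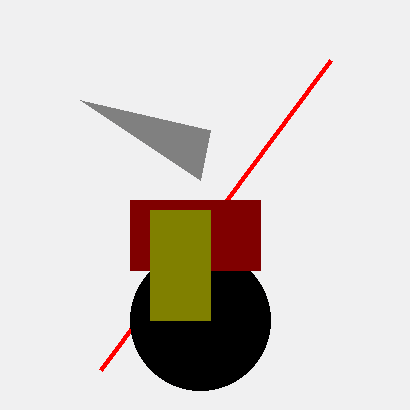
px1_1 = 100; py1_1 = 370; center_x_2 = 200; center_y_2 = 320; radius_2 = 70; px0_3 = 130; py0_3 = 200; px1_3 = 260; px1_4 = 210; py1_4 = 130; px0_5 = 150; py0_5 = 210; px1_5 = 210; py1_5 = 320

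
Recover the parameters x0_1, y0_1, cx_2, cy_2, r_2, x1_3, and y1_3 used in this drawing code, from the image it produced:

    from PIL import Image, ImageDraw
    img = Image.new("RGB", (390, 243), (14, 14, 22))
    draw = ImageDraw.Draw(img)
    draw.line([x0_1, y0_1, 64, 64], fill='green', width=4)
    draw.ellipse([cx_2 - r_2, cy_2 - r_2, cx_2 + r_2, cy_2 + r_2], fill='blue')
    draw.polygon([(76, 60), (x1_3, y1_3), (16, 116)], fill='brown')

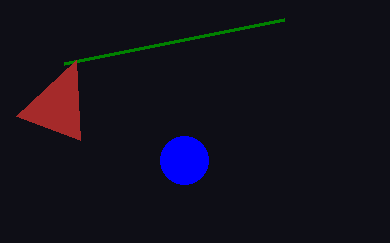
x0_1 = 284, y0_1 = 20, cx_2 = 184, cy_2 = 160, r_2 = 24, x1_3 = 80, y1_3 = 140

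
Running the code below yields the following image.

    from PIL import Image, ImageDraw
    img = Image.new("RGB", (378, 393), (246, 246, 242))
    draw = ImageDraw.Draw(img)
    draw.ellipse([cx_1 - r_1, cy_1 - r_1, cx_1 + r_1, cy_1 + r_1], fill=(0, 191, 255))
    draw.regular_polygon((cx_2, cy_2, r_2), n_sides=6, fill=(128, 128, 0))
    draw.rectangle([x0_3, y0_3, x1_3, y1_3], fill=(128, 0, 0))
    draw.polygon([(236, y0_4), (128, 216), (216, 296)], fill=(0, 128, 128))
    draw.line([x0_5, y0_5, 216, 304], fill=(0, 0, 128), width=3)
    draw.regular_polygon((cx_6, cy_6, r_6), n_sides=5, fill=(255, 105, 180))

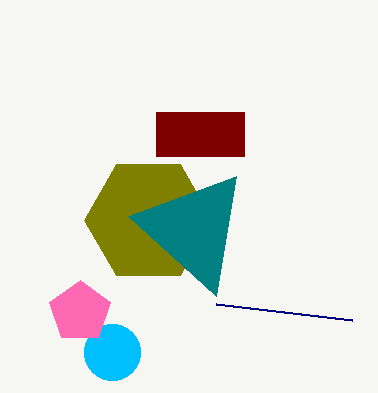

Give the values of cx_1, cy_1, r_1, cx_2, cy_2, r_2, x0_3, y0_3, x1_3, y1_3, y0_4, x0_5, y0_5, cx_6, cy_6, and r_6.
cx_1 = 112, cy_1 = 352, r_1 = 28, cx_2 = 148, cy_2 = 220, r_2 = 64, x0_3 = 156, y0_3 = 112, x1_3 = 244, y1_3 = 156, y0_4 = 176, x0_5 = 352, y0_5 = 320, cx_6 = 80, cy_6 = 312, r_6 = 32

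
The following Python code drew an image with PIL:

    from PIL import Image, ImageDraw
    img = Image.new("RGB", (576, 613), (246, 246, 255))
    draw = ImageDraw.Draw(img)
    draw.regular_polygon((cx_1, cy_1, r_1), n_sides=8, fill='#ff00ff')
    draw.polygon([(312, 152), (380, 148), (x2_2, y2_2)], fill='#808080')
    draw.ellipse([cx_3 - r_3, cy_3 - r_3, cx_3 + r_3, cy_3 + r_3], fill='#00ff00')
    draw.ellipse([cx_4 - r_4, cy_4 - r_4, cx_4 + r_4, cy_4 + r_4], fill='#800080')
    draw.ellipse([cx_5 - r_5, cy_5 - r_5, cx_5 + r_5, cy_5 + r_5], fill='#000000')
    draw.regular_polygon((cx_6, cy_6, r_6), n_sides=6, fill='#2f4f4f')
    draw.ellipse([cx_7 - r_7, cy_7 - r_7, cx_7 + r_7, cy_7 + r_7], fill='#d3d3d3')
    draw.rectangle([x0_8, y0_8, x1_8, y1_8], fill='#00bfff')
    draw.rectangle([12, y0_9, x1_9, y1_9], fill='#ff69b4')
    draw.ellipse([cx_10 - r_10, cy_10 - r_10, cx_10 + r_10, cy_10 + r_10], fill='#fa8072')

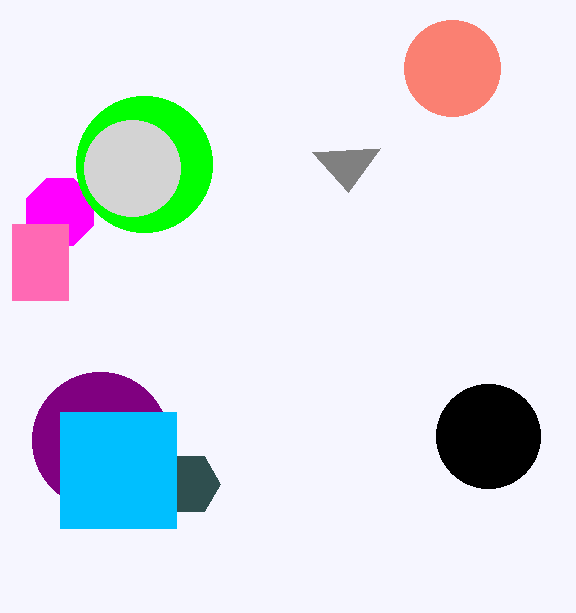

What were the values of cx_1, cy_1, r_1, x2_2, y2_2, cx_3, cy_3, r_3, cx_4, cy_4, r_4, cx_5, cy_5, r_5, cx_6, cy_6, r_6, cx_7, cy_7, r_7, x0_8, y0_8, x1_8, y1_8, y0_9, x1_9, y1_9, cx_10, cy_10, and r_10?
cx_1 = 60, cy_1 = 212, r_1 = 36, x2_2 = 348, y2_2 = 192, cx_3 = 144, cy_3 = 164, r_3 = 68, cx_4 = 100, cy_4 = 440, r_4 = 68, cx_5 = 488, cy_5 = 436, r_5 = 52, cx_6 = 188, cy_6 = 484, r_6 = 32, cx_7 = 132, cy_7 = 168, r_7 = 48, x0_8 = 60, y0_8 = 412, x1_8 = 176, y1_8 = 528, y0_9 = 224, x1_9 = 68, y1_9 = 300, cx_10 = 452, cy_10 = 68, r_10 = 48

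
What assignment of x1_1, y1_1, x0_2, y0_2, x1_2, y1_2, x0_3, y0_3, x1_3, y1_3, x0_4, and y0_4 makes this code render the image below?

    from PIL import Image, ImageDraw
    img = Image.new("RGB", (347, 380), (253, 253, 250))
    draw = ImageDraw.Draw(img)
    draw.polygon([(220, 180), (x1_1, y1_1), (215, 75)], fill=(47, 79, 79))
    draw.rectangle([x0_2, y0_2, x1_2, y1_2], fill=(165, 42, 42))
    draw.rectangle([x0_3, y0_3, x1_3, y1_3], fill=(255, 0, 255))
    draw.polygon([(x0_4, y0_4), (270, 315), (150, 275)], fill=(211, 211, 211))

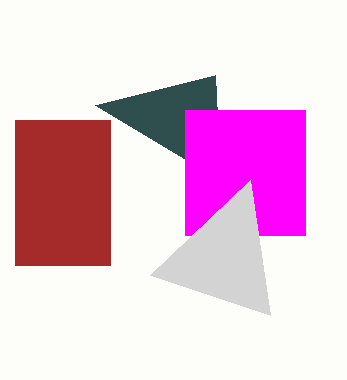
x1_1 = 95, y1_1 = 105, x0_2 = 15, y0_2 = 120, x1_2 = 110, y1_2 = 265, x0_3 = 185, y0_3 = 110, x1_3 = 305, y1_3 = 235, x0_4 = 250, y0_4 = 180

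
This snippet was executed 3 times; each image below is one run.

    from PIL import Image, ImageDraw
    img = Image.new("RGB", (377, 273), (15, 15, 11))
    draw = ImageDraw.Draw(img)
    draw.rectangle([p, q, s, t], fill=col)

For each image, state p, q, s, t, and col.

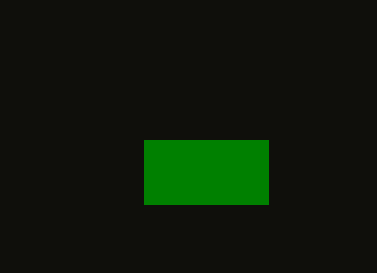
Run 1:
p = 144; q = 140; s = 268; t = 204; col = 'green'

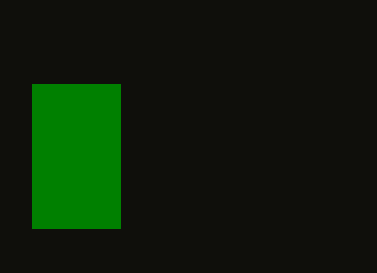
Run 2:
p = 32; q = 84; s = 120; t = 228; col = 'green'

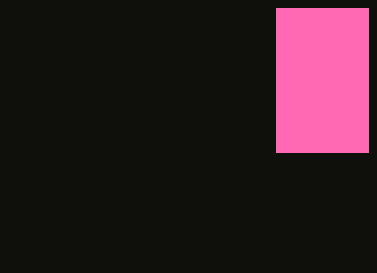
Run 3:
p = 276, q = 8, s = 368, t = 152, col = 'hotpink'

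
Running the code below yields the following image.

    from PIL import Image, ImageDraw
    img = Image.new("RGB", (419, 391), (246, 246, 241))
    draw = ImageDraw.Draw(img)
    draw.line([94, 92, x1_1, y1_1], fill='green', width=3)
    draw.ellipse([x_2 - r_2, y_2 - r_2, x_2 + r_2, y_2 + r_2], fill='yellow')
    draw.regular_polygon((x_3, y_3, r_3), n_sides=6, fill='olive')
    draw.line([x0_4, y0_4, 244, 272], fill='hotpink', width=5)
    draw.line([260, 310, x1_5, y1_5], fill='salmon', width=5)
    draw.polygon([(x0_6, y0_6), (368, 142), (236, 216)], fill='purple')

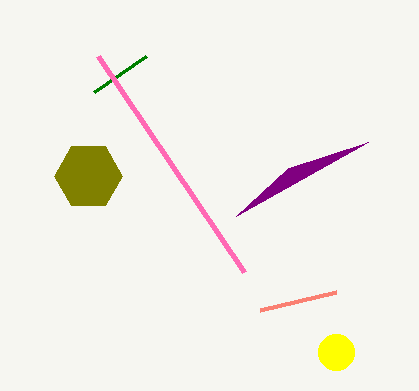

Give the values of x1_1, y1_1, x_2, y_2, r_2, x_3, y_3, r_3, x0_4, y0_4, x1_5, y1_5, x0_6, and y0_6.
x1_1 = 146; y1_1 = 56; x_2 = 336; y_2 = 352; r_2 = 18; x_3 = 88; y_3 = 176; r_3 = 34; x0_4 = 98; y0_4 = 56; x1_5 = 336; y1_5 = 292; x0_6 = 288; y0_6 = 168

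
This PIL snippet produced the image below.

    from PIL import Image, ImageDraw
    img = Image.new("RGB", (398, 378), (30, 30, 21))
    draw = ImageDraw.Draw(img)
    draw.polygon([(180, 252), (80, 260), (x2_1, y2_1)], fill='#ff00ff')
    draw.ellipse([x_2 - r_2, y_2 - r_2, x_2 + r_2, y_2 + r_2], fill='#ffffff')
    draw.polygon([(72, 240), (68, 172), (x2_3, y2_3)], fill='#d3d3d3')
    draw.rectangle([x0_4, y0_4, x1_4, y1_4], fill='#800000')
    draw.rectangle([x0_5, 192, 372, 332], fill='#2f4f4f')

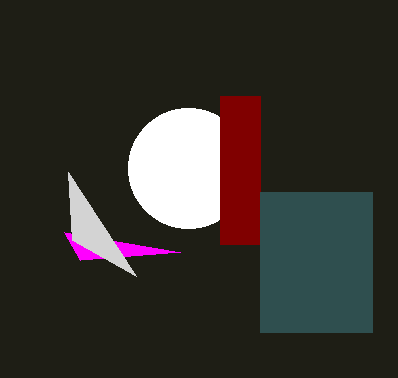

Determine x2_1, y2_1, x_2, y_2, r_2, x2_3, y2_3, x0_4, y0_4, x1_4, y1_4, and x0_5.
x2_1 = 64
y2_1 = 232
x_2 = 188
y_2 = 168
r_2 = 60
x2_3 = 136
y2_3 = 276
x0_4 = 220
y0_4 = 96
x1_4 = 260
y1_4 = 244
x0_5 = 260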